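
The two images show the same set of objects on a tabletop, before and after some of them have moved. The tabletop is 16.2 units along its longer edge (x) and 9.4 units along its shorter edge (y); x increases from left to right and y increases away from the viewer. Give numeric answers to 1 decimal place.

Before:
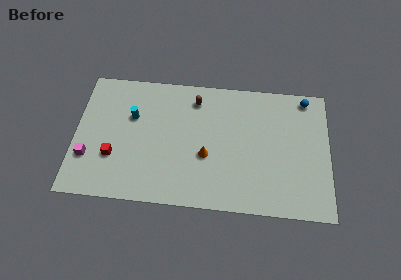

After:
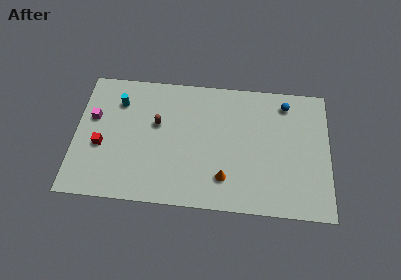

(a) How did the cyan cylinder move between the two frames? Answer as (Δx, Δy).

(-0.9, 1.0)

The cyan cylinder was at about (3.6, 6.1) and moved to about (2.7, 7.1).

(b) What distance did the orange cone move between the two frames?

1.9

The orange cone moved from about (8.4, 3.7) to (9.6, 2.2), a distance of √(1.2² + 1.5²) ≈ 1.9.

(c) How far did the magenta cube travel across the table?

2.9

The magenta cube moved from about (0.9, 2.9) to (1.1, 5.8), a distance of √(0.2² + 2.9²) ≈ 2.9.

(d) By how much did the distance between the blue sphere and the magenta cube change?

-2.4

They were about 14.9 units apart before and 12.5 after — 2.4 units closer together.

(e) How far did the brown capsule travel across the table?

3.1

The brown capsule moved from about (7.6, 7.7) to (5.2, 5.7), a distance of √(2.4² + 2.0²) ≈ 3.1.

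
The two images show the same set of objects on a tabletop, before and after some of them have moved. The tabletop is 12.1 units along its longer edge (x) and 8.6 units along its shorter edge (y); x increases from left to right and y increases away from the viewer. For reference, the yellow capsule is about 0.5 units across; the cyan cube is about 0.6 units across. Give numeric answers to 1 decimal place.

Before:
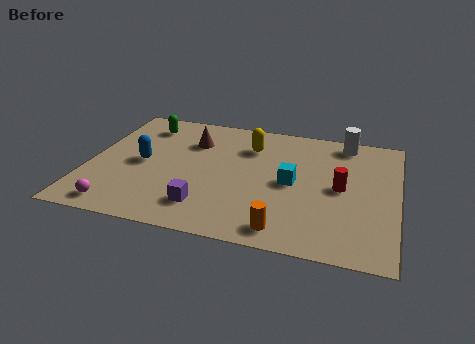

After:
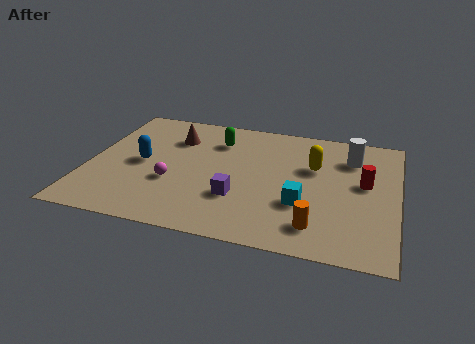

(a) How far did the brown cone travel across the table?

0.7

The brown cone moved from about (3.9, 6.2) to (3.2, 6.3), a distance of √(0.7² + 0.1²) ≈ 0.7.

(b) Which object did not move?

the blue capsule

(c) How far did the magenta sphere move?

2.8

From (1.5, 1.0) to (3.4, 3.1), the magenta sphere covered √(1.9² + 2.1²) ≈ 2.8 units.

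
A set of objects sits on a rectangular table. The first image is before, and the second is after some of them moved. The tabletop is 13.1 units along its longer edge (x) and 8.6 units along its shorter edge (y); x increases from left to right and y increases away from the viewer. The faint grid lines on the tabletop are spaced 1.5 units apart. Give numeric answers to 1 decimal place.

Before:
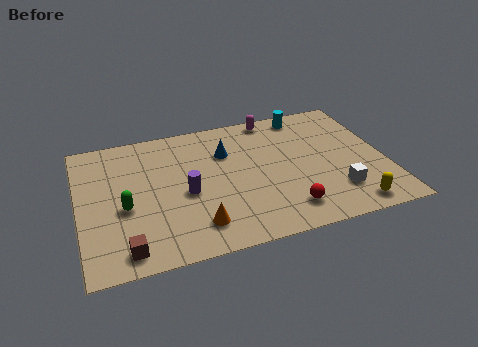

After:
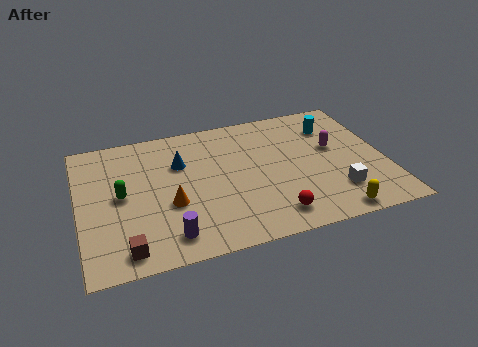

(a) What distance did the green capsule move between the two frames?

0.8

The green capsule was near (1.9, 3.6) before and (1.8, 4.4) after, so it travelled √(0.1² + 0.8²) ≈ 0.8 units.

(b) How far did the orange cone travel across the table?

1.9

The orange cone was near (4.8, 1.7) before and (3.8, 3.3) after, so it travelled √(1.0² + 1.6²) ≈ 1.9 units.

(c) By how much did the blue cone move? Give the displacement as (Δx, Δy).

(-2.0, -0.2)

The blue cone started near (6.4, 6.0) and ended near (4.4, 5.8).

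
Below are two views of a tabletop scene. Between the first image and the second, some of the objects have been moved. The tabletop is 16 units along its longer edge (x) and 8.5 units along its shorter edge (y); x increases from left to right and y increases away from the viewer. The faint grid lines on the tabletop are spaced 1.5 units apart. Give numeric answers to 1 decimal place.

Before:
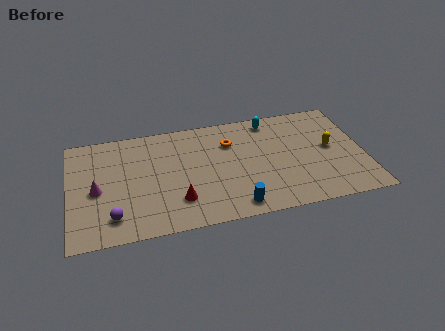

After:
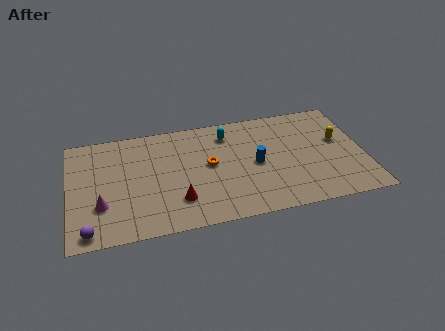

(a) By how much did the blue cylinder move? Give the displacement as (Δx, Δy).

(1.3, 3.0)

The blue cylinder was at about (8.8, 1.1) and moved to about (10.1, 4.1).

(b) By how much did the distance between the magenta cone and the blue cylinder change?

+0.7

Before: roughly 7.8 units apart; after: 8.5. That's 0.7 units further apart.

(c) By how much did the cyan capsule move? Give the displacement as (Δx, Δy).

(-2.4, -0.6)

The cyan capsule was at about (11.1, 7.4) and moved to about (8.7, 6.8).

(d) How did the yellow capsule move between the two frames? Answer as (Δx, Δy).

(0.5, 0.5)

The yellow capsule started near (14.2, 4.5) and ended near (14.7, 5.0).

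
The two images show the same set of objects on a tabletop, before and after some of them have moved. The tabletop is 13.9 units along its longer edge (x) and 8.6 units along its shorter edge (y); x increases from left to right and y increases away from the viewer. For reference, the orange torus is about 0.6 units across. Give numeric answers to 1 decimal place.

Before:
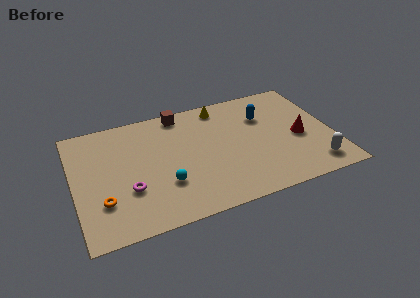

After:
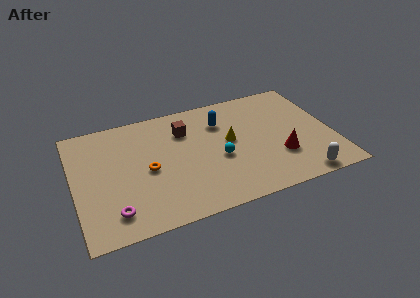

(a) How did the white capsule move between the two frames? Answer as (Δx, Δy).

(-0.8, -0.6)

The white capsule started near (12.6, 1.4) and ended near (11.8, 0.8).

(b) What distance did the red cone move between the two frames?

1.6

The red cone was near (12.1, 3.8) before and (10.9, 2.7) after, so it travelled √(1.2² + 1.1²) ≈ 1.6 units.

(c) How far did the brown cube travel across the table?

1.4

The brown cube moved from about (6.0, 7.7) to (6.1, 6.3), a distance of √(0.1² + 1.4²) ≈ 1.4.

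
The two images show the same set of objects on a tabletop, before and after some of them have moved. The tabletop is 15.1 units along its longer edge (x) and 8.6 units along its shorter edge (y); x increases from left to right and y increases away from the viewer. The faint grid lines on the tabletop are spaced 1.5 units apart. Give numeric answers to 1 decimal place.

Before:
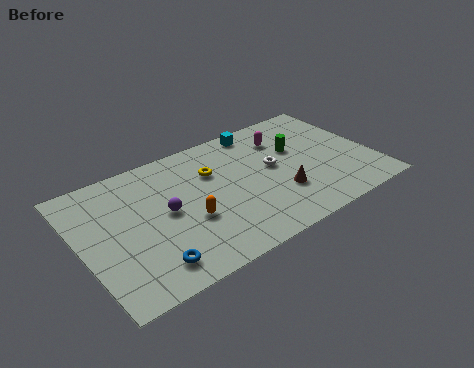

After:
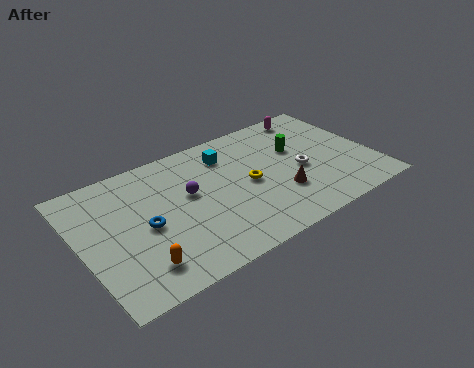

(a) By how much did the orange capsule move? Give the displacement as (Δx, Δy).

(-2.8, -1.6)

From the two frames, the orange capsule sits at roughly (5.3, 3.3) before and (2.5, 1.7) after.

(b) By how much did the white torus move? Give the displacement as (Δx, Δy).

(1.3, -0.9)

From the two frames, the white torus sits at roughly (10.0, 4.7) before and (11.3, 3.8) after.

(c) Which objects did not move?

the brown cone and the green cylinder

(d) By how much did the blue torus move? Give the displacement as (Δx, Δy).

(0.2, 2.5)

The blue torus started near (3.0, 1.5) and ended near (3.2, 4.0).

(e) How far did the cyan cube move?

2.1

The cyan cube moved from about (9.8, 7.7) to (7.9, 6.7), a distance of √(1.9² + 1.0²) ≈ 2.1.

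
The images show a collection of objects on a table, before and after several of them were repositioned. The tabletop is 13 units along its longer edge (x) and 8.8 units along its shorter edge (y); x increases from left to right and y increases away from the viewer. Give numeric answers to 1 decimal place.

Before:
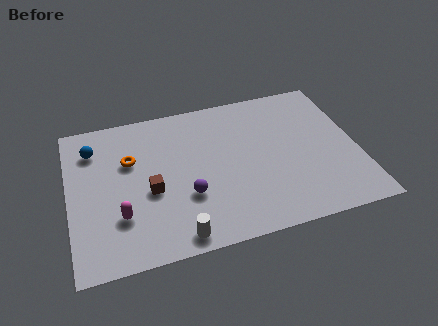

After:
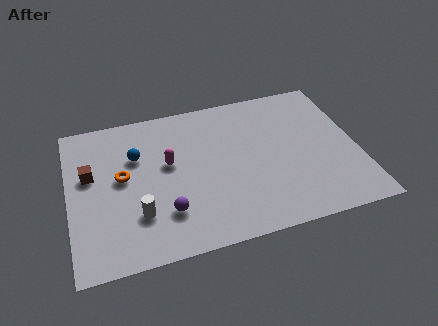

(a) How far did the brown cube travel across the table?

3.1

The brown cube was near (3.6, 3.7) before and (1.0, 5.3) after, so it travelled √(2.6² + 1.6²) ≈ 3.1 units.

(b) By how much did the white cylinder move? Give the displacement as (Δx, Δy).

(-1.6, 1.6)

The white cylinder was at about (4.6, 0.9) and moved to about (3.0, 2.5).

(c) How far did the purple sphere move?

1.2

The purple sphere moved from about (5.2, 3.0) to (4.2, 2.3), a distance of √(1.0² + 0.7²) ≈ 1.2.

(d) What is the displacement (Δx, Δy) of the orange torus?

(-0.4, -0.9)

From the two frames, the orange torus sits at roughly (2.8, 5.7) before and (2.4, 4.8) after.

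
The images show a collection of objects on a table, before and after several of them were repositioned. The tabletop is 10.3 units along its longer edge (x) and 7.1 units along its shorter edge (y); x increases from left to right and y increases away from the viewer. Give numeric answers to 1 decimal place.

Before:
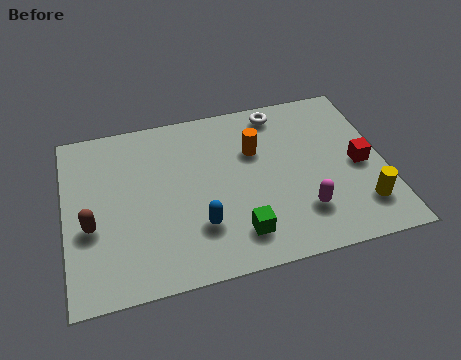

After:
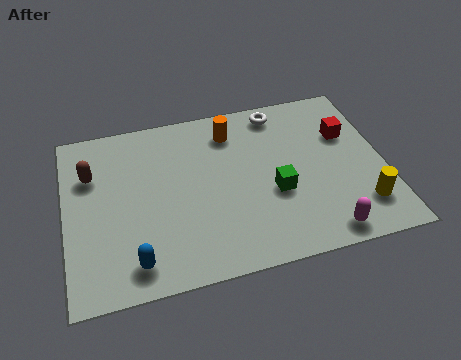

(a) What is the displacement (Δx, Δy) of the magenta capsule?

(0.6, -1.0)

From the two frames, the magenta capsule sits at roughly (7.5, 1.8) before and (8.1, 0.8) after.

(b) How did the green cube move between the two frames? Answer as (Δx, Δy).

(1.3, 1.4)

The green cube was at about (5.4, 1.4) and moved to about (6.7, 2.8).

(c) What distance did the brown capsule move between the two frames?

2.1

From (0.8, 2.8) to (0.9, 4.9), the brown capsule covered √(0.1² + 2.1²) ≈ 2.1 units.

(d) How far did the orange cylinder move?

1.2

From (6.2, 4.7) to (5.5, 5.7), the orange cylinder covered √(0.7² + 1.0²) ≈ 1.2 units.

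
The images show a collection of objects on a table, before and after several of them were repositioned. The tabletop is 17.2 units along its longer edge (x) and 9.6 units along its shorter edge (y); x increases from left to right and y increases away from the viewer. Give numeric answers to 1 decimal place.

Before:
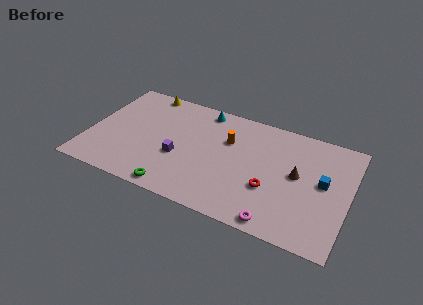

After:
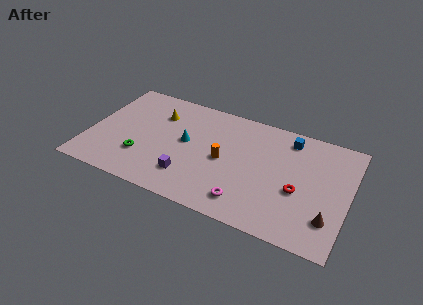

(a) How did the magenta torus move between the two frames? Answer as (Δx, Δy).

(-2.1, 0.8)

From the two frames, the magenta torus sits at roughly (12.9, 0.9) before and (10.8, 1.7) after.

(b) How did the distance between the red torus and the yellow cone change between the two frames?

-0.3

They were about 10.5 units apart before and 10.2 after — 0.3 units closer together.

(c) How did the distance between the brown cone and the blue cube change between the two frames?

+4.8

Before: roughly 1.7 units apart; after: 6.5. That's 4.8 units further apart.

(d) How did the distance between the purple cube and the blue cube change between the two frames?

-1.1

Before: roughly 9.5 units apart; after: 8.4. That's 1.1 units closer together.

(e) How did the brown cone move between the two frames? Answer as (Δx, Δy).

(2.3, -2.8)

From the two frames, the brown cone sits at roughly (13.8, 5.2) before and (16.1, 2.4) after.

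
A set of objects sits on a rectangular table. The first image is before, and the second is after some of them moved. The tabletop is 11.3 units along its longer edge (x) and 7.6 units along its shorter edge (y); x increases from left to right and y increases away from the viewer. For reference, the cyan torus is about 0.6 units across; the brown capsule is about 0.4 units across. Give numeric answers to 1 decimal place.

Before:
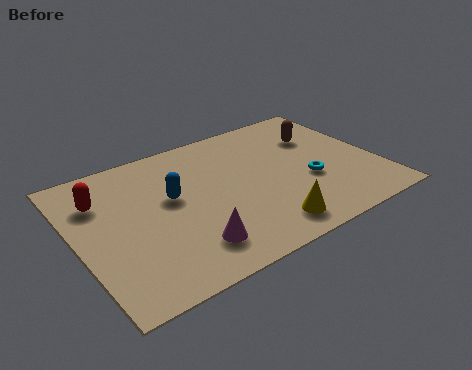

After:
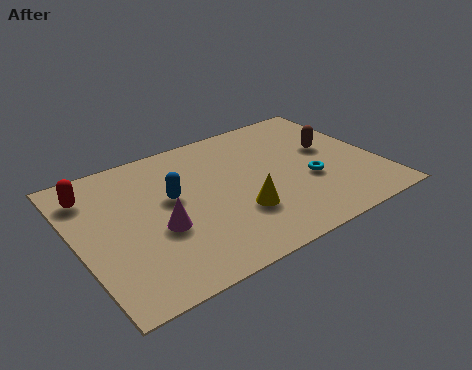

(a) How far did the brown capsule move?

0.9

The brown capsule moved from about (9.5, 5.3) to (9.7, 4.4), a distance of √(0.2² + 0.9²) ≈ 0.9.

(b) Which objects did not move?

the blue capsule and the cyan torus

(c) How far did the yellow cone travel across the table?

1.4

The yellow cone was near (6.6, 1.2) before and (5.8, 2.4) after, so it travelled √(0.8² + 1.2²) ≈ 1.4 units.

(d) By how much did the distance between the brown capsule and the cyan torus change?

-0.7

Before: roughly 2.6 units apart; after: 1.9. That's 0.7 units closer together.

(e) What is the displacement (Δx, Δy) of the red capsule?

(-0.3, 0.5)

The red capsule was at about (1.1, 5.5) and moved to about (0.8, 6.0).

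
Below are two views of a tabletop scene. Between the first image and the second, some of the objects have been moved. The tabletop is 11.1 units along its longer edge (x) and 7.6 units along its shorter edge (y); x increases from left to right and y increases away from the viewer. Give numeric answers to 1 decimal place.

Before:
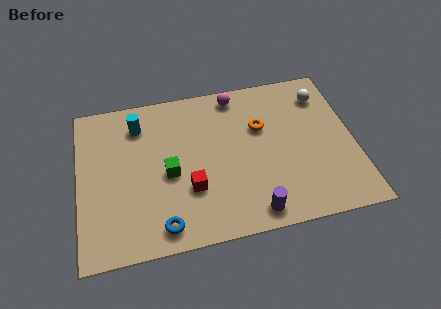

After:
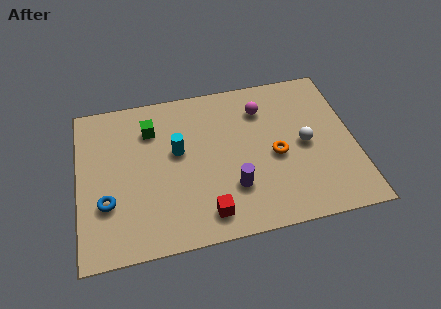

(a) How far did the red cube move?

1.4

The red cube was near (4.4, 2.5) before and (5.0, 1.2) after, so it travelled √(0.6² + 1.3²) ≈ 1.4 units.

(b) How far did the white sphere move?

2.5

The white sphere moved from about (10.0, 6.0) to (9.1, 3.7), a distance of √(0.9² + 2.3²) ≈ 2.5.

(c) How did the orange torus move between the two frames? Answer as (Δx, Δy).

(0.5, -1.5)

From the two frames, the orange torus sits at roughly (7.4, 4.9) before and (7.9, 3.4) after.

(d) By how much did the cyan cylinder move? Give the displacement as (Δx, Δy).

(1.5, -1.6)

The cyan cylinder started near (2.5, 6.0) and ended near (4.0, 4.4).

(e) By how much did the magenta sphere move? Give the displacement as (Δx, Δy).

(1.0, -0.9)

The magenta sphere was at about (6.5, 6.7) and moved to about (7.5, 5.8).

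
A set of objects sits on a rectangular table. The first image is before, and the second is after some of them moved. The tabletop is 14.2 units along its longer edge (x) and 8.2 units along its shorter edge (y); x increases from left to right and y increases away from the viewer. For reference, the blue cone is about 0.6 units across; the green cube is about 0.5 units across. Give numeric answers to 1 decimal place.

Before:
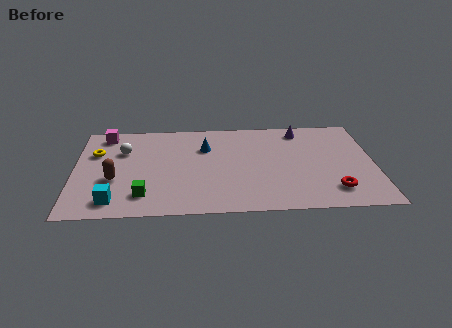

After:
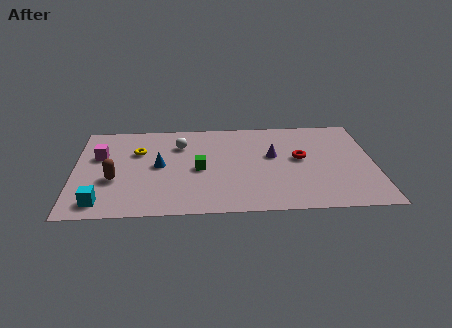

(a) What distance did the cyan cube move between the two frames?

0.6

From (1.9, 1.3) to (1.3, 1.2), the cyan cube covered √(0.6² + 0.1²) ≈ 0.6 units.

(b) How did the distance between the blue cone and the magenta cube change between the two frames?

-2.0

The distance was about 5.0 in the first image and 3.0 in the second, so they moved 2.0 units closer together.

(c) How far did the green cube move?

3.3

The green cube was near (3.3, 1.7) before and (5.9, 3.8) after, so it travelled √(2.6² + 2.1²) ≈ 3.3 units.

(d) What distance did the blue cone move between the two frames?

2.7

The blue cone moved from about (6.2, 5.7) to (4.0, 4.2), a distance of √(2.2² + 1.5²) ≈ 2.7.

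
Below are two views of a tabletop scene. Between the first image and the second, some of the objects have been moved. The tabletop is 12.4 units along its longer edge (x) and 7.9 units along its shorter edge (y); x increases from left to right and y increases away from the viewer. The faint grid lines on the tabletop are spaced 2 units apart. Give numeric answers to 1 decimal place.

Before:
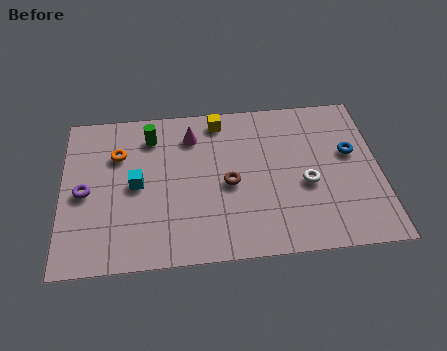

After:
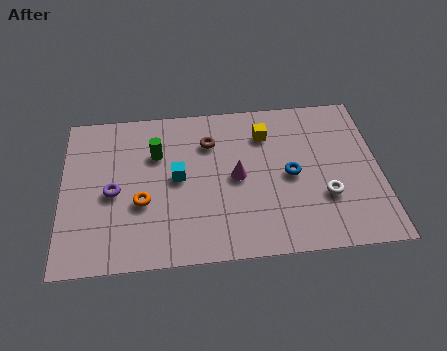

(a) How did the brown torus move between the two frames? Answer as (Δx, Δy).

(-0.7, 2.2)

The brown torus was at about (6.5, 3.6) and moved to about (5.8, 5.8).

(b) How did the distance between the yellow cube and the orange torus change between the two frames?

+1.5

They were about 4.2 units apart before and 5.7 after — 1.5 units further apart.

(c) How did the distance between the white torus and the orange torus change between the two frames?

-0.5

Before: roughly 7.6 units apart; after: 7.1. That's 0.5 units closer together.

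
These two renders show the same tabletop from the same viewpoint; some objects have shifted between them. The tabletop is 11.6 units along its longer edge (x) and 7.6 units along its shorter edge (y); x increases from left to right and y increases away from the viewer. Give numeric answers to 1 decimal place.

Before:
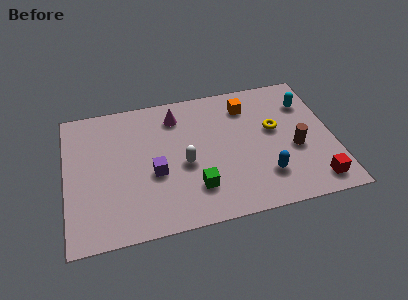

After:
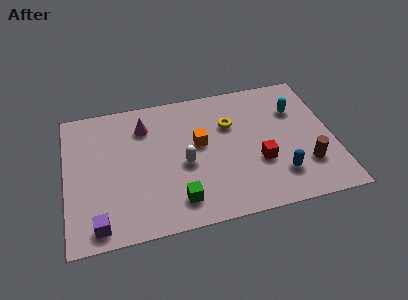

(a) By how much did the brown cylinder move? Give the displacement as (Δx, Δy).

(0.4, -1.0)

The brown cylinder started near (9.9, 3.1) and ended near (10.3, 2.1).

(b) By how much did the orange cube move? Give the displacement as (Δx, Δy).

(-2.2, -1.7)

The orange cube was at about (8.0, 6.0) and moved to about (5.8, 4.3).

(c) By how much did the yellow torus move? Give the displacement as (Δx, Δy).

(-1.9, 0.7)

The yellow torus started near (9.1, 4.4) and ended near (7.2, 5.1).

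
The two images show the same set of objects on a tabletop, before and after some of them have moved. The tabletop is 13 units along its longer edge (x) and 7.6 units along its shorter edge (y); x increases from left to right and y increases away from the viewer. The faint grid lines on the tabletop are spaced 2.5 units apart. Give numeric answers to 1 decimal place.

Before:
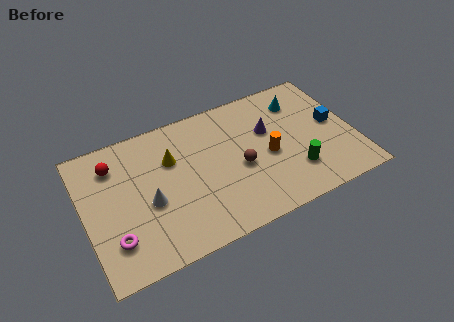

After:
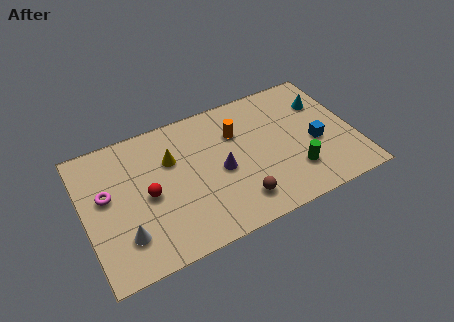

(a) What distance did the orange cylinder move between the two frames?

2.3

The orange cylinder moved from about (8.8, 3.4) to (7.5, 5.3), a distance of √(1.3² + 1.9²) ≈ 2.3.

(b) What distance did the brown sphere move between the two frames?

1.8

The brown sphere moved from about (7.4, 3.3) to (7.1, 1.5), a distance of √(0.3² + 1.8²) ≈ 1.8.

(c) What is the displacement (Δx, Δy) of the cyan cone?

(1.1, -0.5)

From the two frames, the cyan cone sits at roughly (10.7, 5.9) before and (11.8, 5.4) after.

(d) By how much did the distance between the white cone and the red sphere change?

-0.9

They were about 3.0 units apart before and 2.1 after — 0.9 units closer together.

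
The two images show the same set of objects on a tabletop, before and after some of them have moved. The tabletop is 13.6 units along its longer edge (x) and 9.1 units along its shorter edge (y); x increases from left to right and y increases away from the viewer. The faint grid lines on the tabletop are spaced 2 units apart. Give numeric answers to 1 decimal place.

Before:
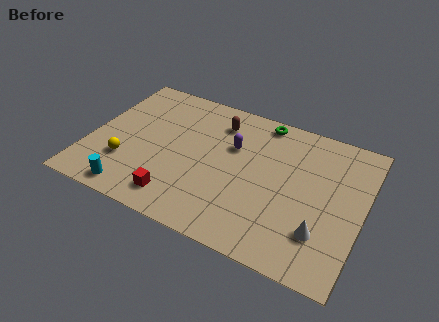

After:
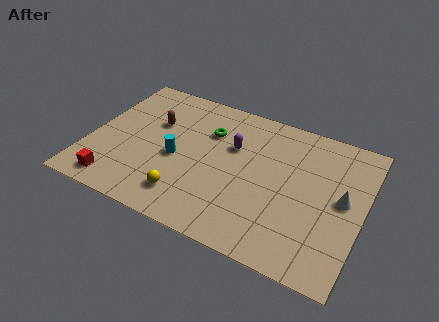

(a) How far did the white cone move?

2.5

From (11.8, 2.4) to (12.6, 4.8), the white cone covered √(0.8² + 2.4²) ≈ 2.5 units.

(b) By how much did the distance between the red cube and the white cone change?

+4.4

Before: roughly 7.1 units apart; after: 11.5. That's 4.4 units further apart.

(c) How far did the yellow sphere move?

3.3

The yellow sphere moved from about (2.0, 2.7) to (5.2, 1.8), a distance of √(3.2² + 0.9²) ≈ 3.3.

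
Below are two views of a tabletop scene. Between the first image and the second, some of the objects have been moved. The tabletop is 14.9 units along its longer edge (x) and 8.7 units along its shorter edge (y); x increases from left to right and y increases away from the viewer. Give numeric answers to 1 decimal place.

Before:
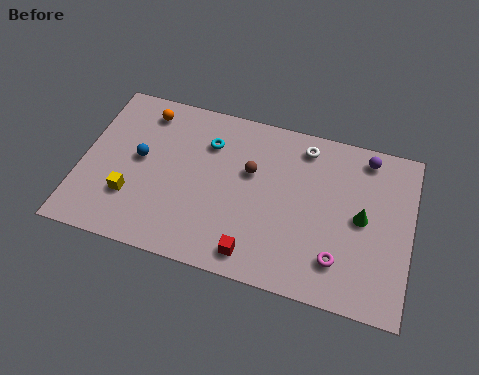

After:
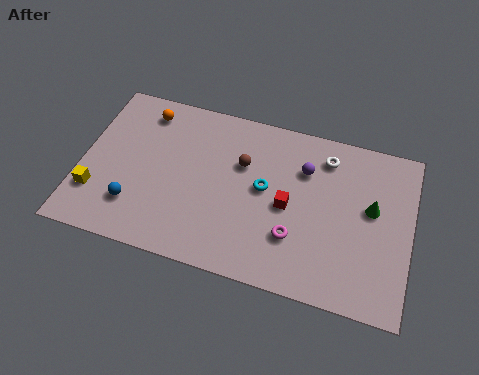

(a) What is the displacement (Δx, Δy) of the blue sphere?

(0.0, -2.5)

The blue sphere started near (2.6, 4.7) and ended near (2.6, 2.2).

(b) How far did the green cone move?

0.7

From (12.7, 4.4) to (13.1, 5.0), the green cone covered √(0.4² + 0.6²) ≈ 0.7 units.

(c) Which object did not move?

the orange sphere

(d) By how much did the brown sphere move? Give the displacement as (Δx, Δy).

(-0.4, 0.3)

The brown sphere was at about (7.6, 5.4) and moved to about (7.2, 5.7).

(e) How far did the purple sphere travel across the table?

3.0

From (12.7, 7.6) to (10.0, 6.2), the purple sphere covered √(2.7² + 1.4²) ≈ 3.0 units.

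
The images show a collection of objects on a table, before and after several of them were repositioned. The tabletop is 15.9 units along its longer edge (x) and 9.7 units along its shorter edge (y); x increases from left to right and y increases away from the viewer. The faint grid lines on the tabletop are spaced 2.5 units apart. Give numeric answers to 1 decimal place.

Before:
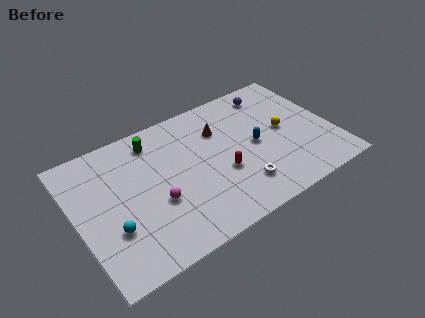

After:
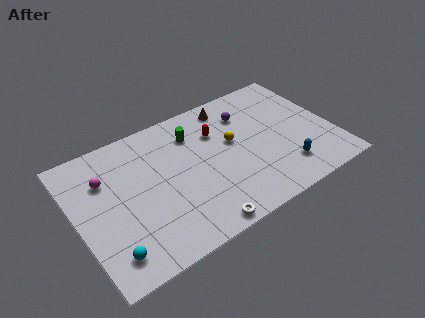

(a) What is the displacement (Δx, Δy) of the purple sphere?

(-1.8, -0.9)

The purple sphere was at about (12.8, 8.2) and moved to about (11.0, 7.3).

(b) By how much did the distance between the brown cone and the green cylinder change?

-1.5

The distance was about 4.2 in the first image and 2.7 in the second, so they moved 1.5 units closer together.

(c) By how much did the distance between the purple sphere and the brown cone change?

-2.4

The distance was about 3.8 in the first image and 1.4 in the second, so they moved 2.4 units closer together.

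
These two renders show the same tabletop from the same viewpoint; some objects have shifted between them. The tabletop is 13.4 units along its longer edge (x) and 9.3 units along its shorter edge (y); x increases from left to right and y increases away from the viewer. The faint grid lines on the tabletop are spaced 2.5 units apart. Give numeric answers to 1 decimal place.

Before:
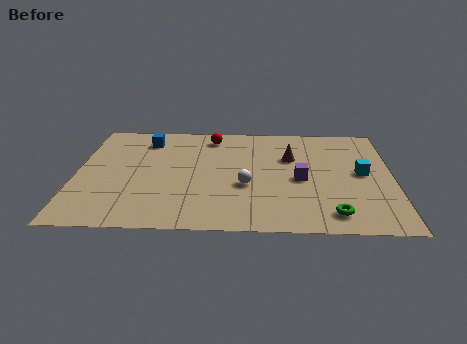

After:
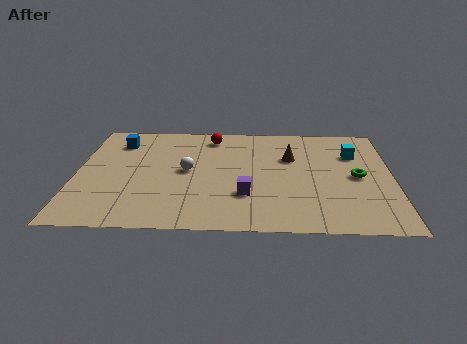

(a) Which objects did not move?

the red sphere and the brown cone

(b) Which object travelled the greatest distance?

the green torus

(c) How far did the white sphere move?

2.8

From (7.2, 3.6) to (4.7, 4.8), the white sphere covered √(2.5² + 1.2²) ≈ 2.8 units.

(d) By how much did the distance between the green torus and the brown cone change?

-1.8

Before: roughly 5.0 units apart; after: 3.2. That's 1.8 units closer together.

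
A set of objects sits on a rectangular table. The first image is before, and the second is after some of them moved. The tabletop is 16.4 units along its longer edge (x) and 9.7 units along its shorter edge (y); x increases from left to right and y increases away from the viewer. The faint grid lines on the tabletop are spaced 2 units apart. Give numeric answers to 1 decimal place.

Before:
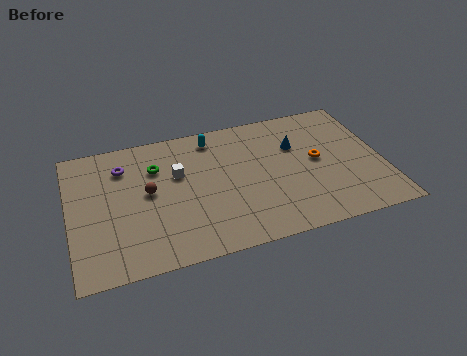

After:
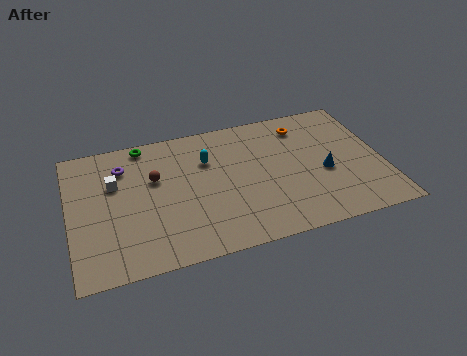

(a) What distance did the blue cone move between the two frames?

2.7

From (12.0, 6.5) to (13.3, 4.1), the blue cone covered √(1.3² + 2.4²) ≈ 2.7 units.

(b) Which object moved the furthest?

the white cube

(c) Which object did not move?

the purple torus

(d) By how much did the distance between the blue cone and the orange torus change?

+2.2

They were about 1.7 units apart before and 3.9 after — 2.2 units further apart.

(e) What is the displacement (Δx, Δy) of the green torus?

(-0.5, 1.9)

The green torus was at about (4.6, 6.9) and moved to about (4.1, 8.8).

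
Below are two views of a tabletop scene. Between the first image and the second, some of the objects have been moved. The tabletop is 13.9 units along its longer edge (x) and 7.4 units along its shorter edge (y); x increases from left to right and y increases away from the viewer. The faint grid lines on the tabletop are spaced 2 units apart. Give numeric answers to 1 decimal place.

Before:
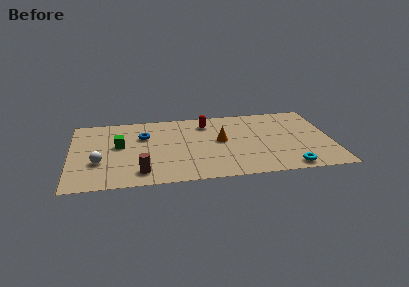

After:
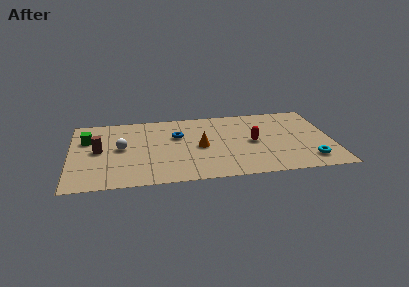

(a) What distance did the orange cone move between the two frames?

1.2

The orange cone moved from about (8.0, 4.0) to (6.9, 3.5), a distance of √(1.1² + 0.5²) ≈ 1.2.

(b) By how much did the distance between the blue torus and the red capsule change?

+0.7

The distance was about 3.5 in the first image and 4.2 in the second, so they moved 0.7 units further apart.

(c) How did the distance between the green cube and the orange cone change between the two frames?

+0.8

The distance was about 5.4 in the first image and 6.2 in the second, so they moved 0.8 units further apart.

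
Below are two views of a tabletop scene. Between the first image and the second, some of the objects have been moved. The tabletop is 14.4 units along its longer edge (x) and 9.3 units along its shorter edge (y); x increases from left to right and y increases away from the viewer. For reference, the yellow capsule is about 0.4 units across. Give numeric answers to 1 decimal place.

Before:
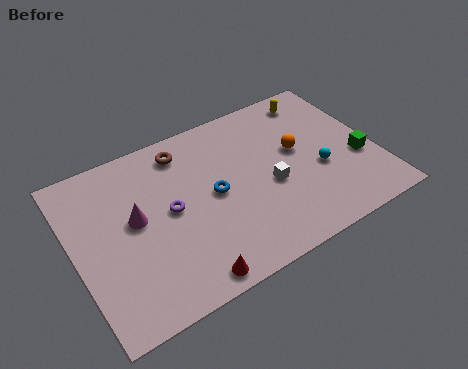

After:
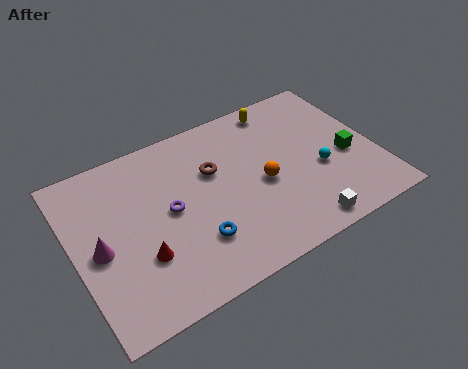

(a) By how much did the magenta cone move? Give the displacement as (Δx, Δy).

(-1.8, -0.8)

The magenta cone started near (2.9, 5.1) and ended near (1.1, 4.3).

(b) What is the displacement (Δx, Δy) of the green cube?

(-0.5, 0.4)

The green cube started near (13.5, 3.5) and ended near (13.0, 3.9).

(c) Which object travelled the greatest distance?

the white cube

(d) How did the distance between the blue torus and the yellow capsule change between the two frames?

+1.0

Before: roughly 6.5 units apart; after: 7.5. That's 1.0 units further apart.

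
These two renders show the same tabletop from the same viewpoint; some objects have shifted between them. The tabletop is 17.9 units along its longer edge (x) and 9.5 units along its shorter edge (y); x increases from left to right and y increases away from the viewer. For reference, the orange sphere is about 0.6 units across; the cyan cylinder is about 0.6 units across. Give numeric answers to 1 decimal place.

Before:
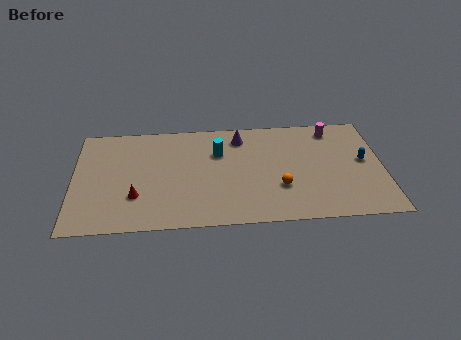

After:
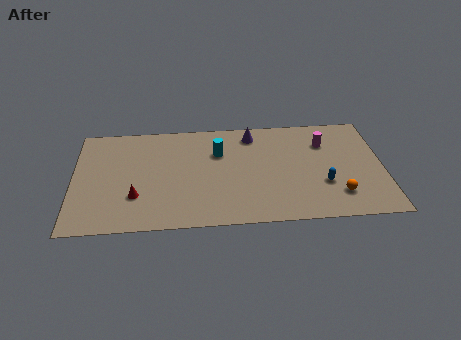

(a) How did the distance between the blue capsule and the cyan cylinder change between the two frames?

-1.7

They were about 8.5 units apart before and 6.8 after — 1.7 units closer together.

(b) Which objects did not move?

the red cone and the cyan cylinder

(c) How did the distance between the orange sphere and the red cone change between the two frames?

+3.3

They were about 8.3 units apart before and 11.6 after — 3.3 units further apart.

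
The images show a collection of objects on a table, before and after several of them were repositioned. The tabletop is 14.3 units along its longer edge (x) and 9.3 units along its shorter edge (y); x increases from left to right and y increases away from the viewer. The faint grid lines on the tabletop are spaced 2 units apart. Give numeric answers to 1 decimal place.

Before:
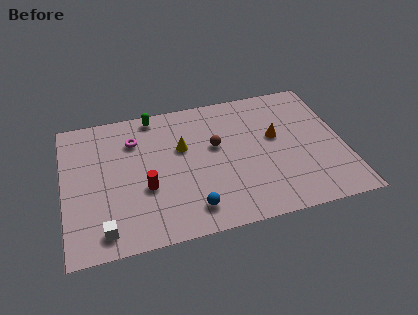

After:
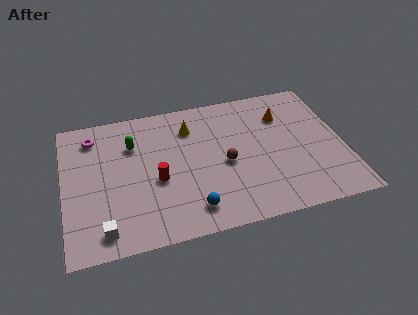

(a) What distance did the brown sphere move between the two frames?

1.4

From (7.8, 5.5) to (8.2, 4.2), the brown sphere covered √(0.4² + 1.3²) ≈ 1.4 units.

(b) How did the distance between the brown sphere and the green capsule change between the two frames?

+1.0

The distance was about 4.2 in the first image and 5.2 in the second, so they moved 1.0 units further apart.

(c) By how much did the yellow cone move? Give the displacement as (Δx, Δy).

(0.5, 1.3)

From the two frames, the yellow cone sits at roughly (6.1, 5.8) before and (6.6, 7.1) after.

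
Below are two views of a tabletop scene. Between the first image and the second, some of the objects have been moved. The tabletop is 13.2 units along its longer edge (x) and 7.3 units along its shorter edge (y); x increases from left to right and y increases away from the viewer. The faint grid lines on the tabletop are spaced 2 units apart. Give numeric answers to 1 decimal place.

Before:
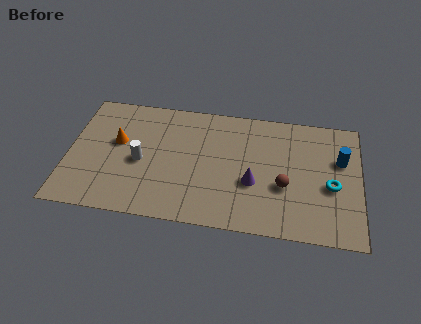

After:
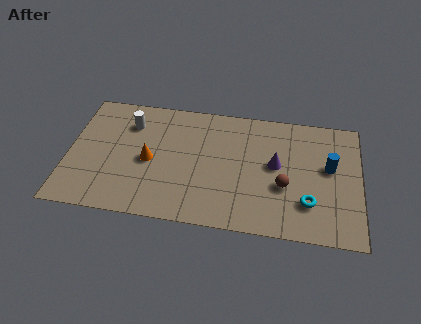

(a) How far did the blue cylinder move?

0.7

The blue cylinder moved from about (12.3, 4.7) to (11.8, 4.2), a distance of √(0.5² + 0.5²) ≈ 0.7.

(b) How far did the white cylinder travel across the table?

2.3

From (3.3, 3.3) to (2.7, 5.5), the white cylinder covered √(0.6² + 2.2²) ≈ 2.3 units.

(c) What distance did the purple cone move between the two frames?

1.6

The purple cone was near (8.4, 2.8) before and (9.4, 4.0) after, so it travelled √(1.0² + 1.2²) ≈ 1.6 units.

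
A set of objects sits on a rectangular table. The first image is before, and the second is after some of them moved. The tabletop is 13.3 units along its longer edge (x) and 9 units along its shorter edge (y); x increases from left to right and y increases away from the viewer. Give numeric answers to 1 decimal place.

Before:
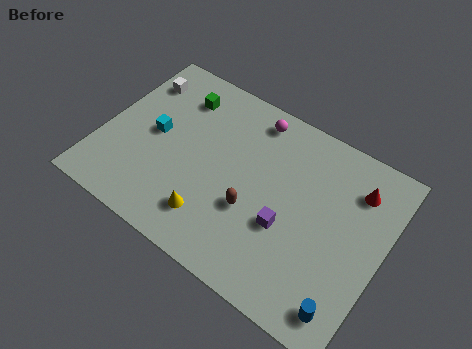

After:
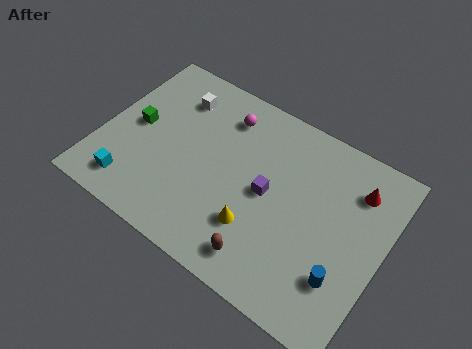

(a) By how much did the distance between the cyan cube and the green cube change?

+0.5

Before: roughly 2.6 units apart; after: 3.1. That's 0.5 units further apart.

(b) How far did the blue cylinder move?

1.3

From (12.2, 1.3) to (11.8, 2.5), the blue cylinder covered √(0.4² + 1.2²) ≈ 1.3 units.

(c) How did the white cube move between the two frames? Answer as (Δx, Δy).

(1.9, 0.0)

The white cube started near (1.1, 7.0) and ended near (3.0, 7.0).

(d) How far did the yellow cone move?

2.1

From (5.7, 1.9) to (7.7, 2.6), the yellow cone covered √(2.0² + 0.7²) ≈ 2.1 units.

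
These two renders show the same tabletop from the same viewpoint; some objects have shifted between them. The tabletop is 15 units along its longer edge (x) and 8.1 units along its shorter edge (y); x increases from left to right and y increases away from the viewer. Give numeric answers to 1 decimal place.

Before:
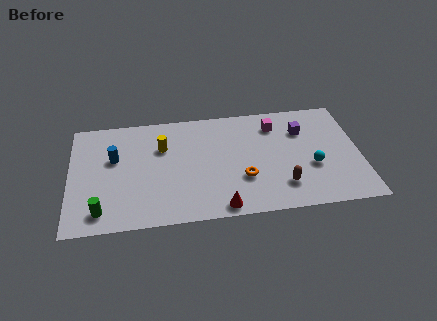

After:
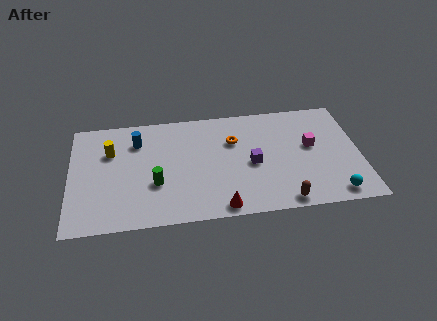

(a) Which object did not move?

the red cone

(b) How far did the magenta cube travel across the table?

2.5

From (10.7, 6.4) to (12.5, 4.6), the magenta cube covered √(1.8² + 1.8²) ≈ 2.5 units.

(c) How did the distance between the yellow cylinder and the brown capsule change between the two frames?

+2.9

Before: roughly 7.1 units apart; after: 10.0. That's 2.9 units further apart.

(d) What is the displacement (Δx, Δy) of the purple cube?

(-2.7, -2.1)

From the two frames, the purple cube sits at roughly (12.1, 5.8) before and (9.4, 3.7) after.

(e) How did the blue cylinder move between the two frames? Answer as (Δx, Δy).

(1.2, 1.1)

From the two frames, the blue cylinder sits at roughly (2.3, 5.0) before and (3.5, 6.1) after.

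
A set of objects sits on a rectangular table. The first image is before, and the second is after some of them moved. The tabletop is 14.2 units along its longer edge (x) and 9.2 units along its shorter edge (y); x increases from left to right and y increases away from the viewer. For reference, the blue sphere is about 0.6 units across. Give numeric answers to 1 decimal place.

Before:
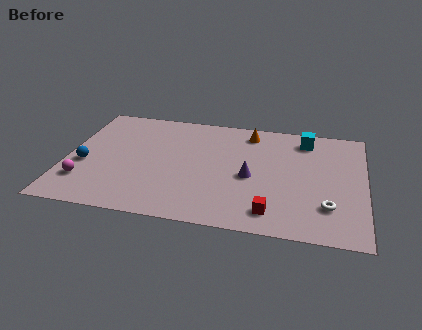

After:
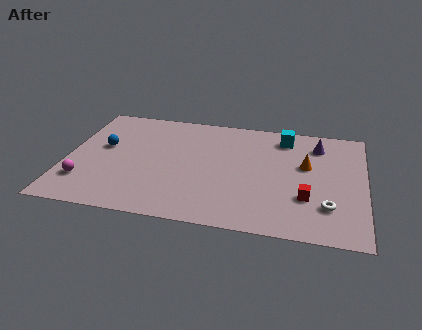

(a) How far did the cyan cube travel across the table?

1.0

The cyan cube was near (11.3, 7.7) before and (10.3, 7.7) after, so it travelled √(1.0² + 0.0²) ≈ 1.0 units.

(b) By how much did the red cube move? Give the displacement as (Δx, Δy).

(1.6, 1.4)

The red cube started near (9.9, 1.5) and ended near (11.5, 2.9).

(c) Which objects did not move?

the white torus and the magenta sphere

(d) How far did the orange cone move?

3.6

The orange cone moved from about (8.6, 7.8) to (11.4, 5.5), a distance of √(2.8² + 2.3²) ≈ 3.6.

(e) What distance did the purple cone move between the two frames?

4.5

The purple cone moved from about (8.8, 4.1) to (11.9, 7.3), a distance of √(3.1² + 3.2²) ≈ 4.5.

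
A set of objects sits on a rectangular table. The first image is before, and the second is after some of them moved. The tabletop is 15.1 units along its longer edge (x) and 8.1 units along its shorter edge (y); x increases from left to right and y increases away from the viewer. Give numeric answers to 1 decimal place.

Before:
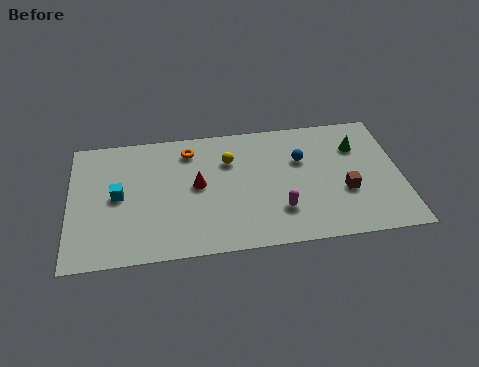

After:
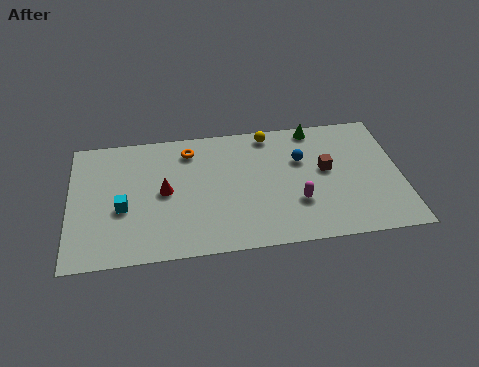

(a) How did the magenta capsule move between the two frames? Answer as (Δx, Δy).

(0.8, 0.4)

From the two frames, the magenta capsule sits at roughly (9.5, 2.2) before and (10.3, 2.6) after.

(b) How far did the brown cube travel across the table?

1.7

The brown cube moved from about (12.5, 3.0) to (11.7, 4.5), a distance of √(0.8² + 1.5²) ≈ 1.7.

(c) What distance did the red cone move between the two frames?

1.5

The red cone moved from about (5.8, 4.3) to (4.3, 4.1), a distance of √(1.5² + 0.2²) ≈ 1.5.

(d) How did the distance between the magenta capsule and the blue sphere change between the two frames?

-0.6

Before: roughly 3.3 units apart; after: 2.7. That's 0.6 units closer together.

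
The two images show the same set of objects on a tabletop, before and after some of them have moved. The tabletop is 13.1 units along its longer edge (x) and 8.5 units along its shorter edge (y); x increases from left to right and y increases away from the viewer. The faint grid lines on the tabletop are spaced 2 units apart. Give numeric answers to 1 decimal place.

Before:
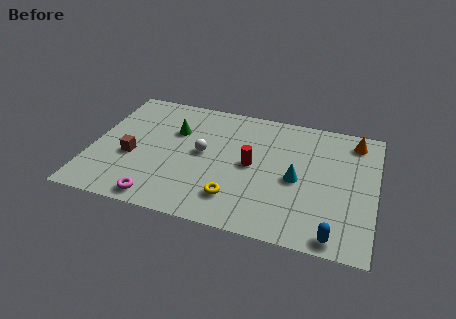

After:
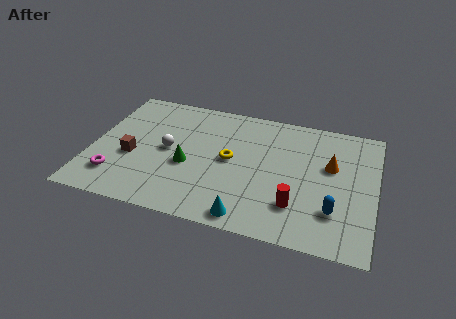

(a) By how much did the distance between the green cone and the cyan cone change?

-2.1

Before: roughly 6.1 units apart; after: 4.0. That's 2.1 units closer together.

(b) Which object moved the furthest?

the cyan cone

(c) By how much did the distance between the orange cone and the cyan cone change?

+1.4

Before: roughly 4.1 units apart; after: 5.5. That's 1.4 units further apart.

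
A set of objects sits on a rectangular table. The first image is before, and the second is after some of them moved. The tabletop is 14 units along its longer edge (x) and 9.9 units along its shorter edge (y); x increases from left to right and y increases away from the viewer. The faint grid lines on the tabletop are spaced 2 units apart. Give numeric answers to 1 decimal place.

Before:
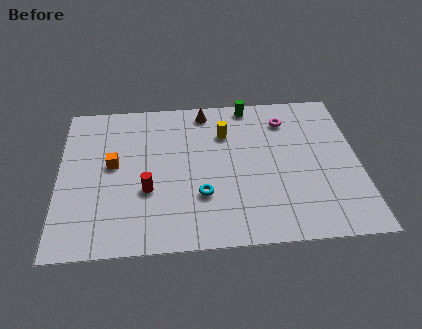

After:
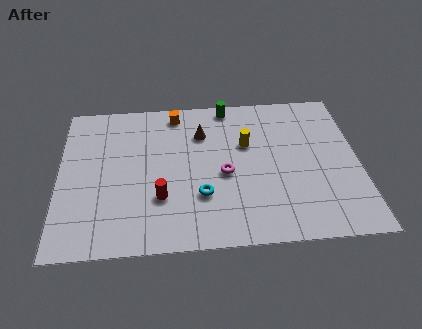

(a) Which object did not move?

the cyan torus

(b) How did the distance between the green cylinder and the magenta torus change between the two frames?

+2.5

They were about 2.1 units apart before and 4.6 after — 2.5 units further apart.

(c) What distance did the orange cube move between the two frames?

4.5

The orange cube was near (2.5, 5.4) before and (5.5, 8.7) after, so it travelled √(3.0² + 3.3²) ≈ 4.5 units.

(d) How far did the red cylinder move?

0.8

The red cylinder was near (4.1, 3.6) before and (4.7, 3.1) after, so it travelled √(0.6² + 0.5²) ≈ 0.8 units.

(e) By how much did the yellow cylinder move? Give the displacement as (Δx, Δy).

(1.0, -0.8)

The yellow cylinder started near (7.8, 7.1) and ended near (8.8, 6.3).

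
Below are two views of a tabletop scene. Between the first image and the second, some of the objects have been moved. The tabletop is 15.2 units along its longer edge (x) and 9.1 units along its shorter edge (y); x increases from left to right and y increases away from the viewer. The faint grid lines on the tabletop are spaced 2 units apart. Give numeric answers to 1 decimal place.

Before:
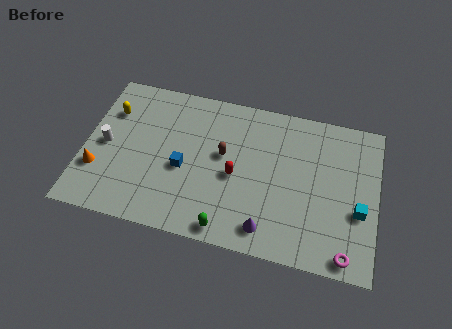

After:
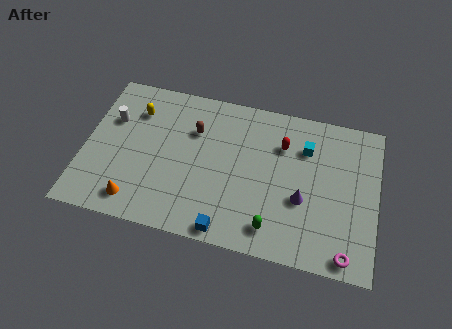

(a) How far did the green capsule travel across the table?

2.4

From (7.7, 0.9) to (10.0, 1.5), the green capsule covered √(2.3² + 0.6²) ≈ 2.4 units.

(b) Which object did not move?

the magenta torus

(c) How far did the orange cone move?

2.5

The orange cone moved from about (0.8, 2.8) to (2.9, 1.4), a distance of √(2.1² + 1.4²) ≈ 2.5.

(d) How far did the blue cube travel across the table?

4.0

The blue cube was near (5.2, 3.9) before and (7.7, 0.8) after, so it travelled √(2.5² + 3.1²) ≈ 4.0 units.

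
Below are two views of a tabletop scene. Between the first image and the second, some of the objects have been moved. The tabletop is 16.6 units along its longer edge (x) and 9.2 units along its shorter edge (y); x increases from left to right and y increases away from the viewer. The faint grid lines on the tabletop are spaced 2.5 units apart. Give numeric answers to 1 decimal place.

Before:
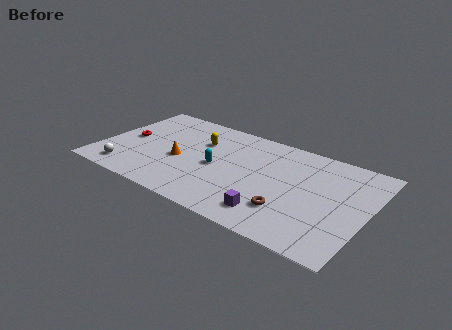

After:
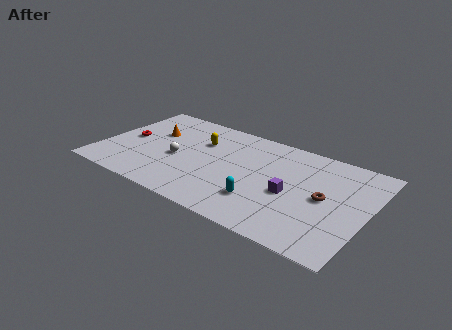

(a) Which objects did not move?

the red torus and the yellow capsule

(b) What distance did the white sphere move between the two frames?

3.8

The white sphere was near (2.0, 1.4) before and (4.8, 4.0) after, so it travelled √(2.8² + 2.6²) ≈ 3.8 units.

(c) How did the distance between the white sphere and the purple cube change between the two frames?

-2.0

They were about 9.2 units apart before and 7.2 after — 2.0 units closer together.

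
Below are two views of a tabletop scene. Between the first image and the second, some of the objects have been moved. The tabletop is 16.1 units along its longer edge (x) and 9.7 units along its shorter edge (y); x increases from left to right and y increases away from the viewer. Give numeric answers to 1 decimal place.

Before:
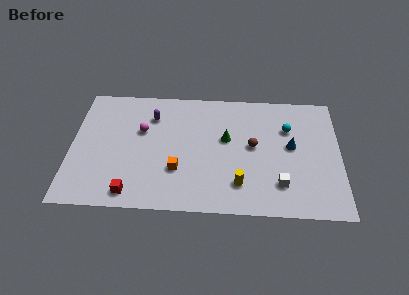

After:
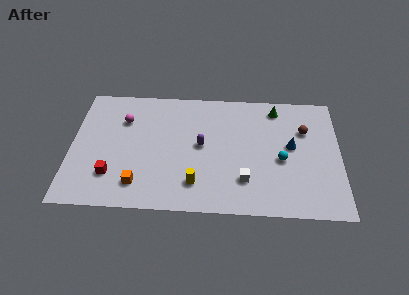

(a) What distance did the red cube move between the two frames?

1.8

The red cube moved from about (3.7, 1.2) to (2.5, 2.5), a distance of √(1.2² + 1.3²) ≈ 1.8.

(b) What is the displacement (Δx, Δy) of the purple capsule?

(3.0, -2.2)

The purple capsule started near (4.8, 7.3) and ended near (7.8, 5.1).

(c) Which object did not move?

the blue cone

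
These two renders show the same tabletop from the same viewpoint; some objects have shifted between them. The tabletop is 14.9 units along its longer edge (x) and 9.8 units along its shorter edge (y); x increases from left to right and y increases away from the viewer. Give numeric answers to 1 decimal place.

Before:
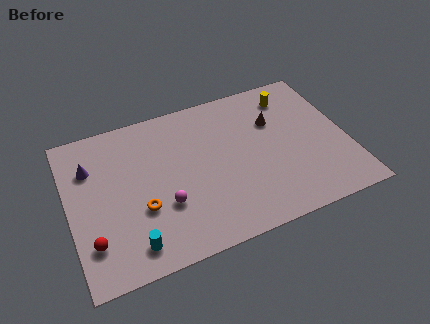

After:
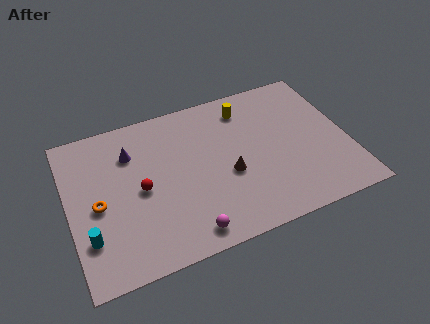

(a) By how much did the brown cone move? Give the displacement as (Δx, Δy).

(-2.8, -2.6)

From the two frames, the brown cone sits at roughly (11.2, 6.6) before and (8.4, 4.0) after.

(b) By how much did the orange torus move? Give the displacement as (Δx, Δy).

(-2.2, 1.0)

The orange torus started near (3.7, 3.5) and ended near (1.5, 4.5).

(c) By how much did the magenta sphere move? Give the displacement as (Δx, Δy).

(1.0, -2.1)

The magenta sphere started near (4.9, 3.3) and ended near (5.9, 1.2).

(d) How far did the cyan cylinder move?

2.4

From (3.0, 1.5) to (0.9, 2.7), the cyan cylinder covered √(2.1² + 1.2²) ≈ 2.4 units.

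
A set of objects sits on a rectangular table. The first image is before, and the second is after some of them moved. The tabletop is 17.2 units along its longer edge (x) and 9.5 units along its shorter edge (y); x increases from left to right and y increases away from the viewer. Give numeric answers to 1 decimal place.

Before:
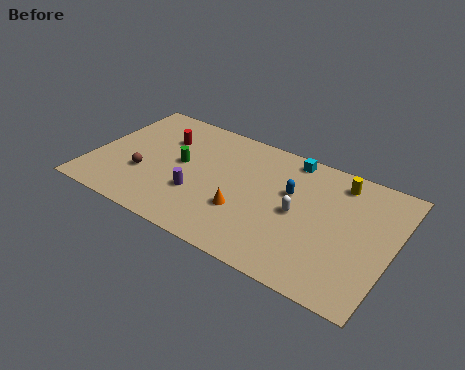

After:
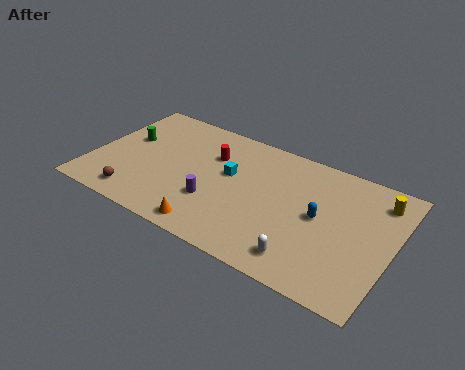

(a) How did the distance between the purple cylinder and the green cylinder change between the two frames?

+3.9

Before: roughly 2.3 units apart; after: 6.2. That's 3.9 units further apart.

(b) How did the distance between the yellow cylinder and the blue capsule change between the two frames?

+0.8

Before: roughly 3.3 units apart; after: 4.1. That's 0.8 units further apart.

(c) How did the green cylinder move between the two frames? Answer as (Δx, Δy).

(-3.3, 0.6)

From the two frames, the green cylinder sits at roughly (5.0, 5.1) before and (1.7, 5.7) after.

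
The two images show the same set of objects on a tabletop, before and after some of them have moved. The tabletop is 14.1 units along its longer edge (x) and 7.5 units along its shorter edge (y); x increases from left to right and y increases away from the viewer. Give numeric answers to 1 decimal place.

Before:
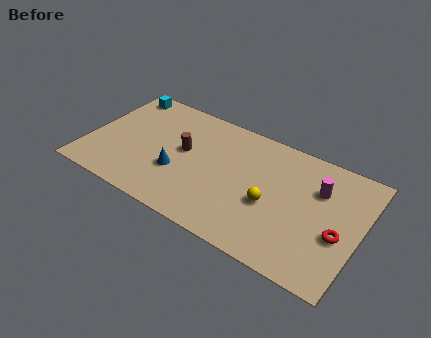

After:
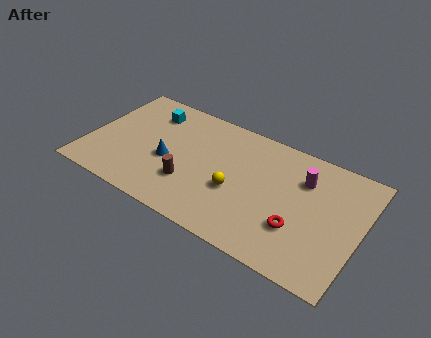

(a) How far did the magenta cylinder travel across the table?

0.8

The magenta cylinder moved from about (11.8, 5.2) to (11.0, 5.4), a distance of √(0.8² + 0.2²) ≈ 0.8.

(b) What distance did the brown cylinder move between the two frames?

2.0

The brown cylinder moved from about (4.9, 4.2) to (5.5, 2.3), a distance of √(0.6² + 1.9²) ≈ 2.0.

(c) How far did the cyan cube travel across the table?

1.8

The cyan cube moved from about (1.1, 6.6) to (2.8, 5.9), a distance of √(1.7² + 0.7²) ≈ 1.8.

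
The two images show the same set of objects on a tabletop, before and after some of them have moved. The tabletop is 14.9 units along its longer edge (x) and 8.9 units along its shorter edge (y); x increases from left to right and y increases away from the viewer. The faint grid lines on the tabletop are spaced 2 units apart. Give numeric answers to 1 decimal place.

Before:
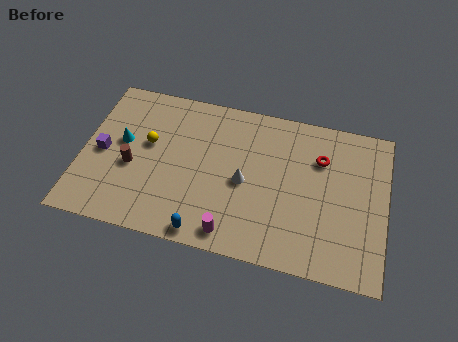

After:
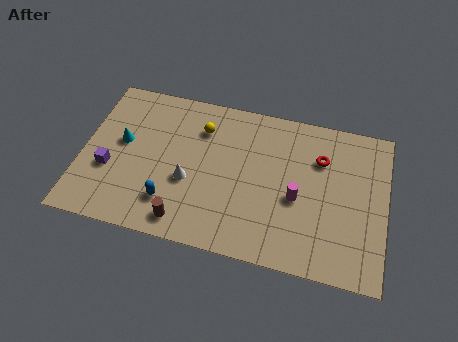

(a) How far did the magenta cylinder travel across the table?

4.0

The magenta cylinder was near (7.6, 1.1) before and (10.6, 3.8) after, so it travelled √(3.0² + 2.7²) ≈ 4.0 units.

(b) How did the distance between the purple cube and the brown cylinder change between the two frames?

+2.8

They were about 1.6 units apart before and 4.4 after — 2.8 units further apart.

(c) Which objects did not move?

the red torus and the cyan cone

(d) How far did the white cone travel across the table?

2.8

From (8.0, 4.1) to (5.3, 3.5), the white cone covered √(2.7² + 0.6²) ≈ 2.8 units.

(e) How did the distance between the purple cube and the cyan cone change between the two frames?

+0.6

Before: roughly 1.2 units apart; after: 1.8. That's 0.6 units further apart.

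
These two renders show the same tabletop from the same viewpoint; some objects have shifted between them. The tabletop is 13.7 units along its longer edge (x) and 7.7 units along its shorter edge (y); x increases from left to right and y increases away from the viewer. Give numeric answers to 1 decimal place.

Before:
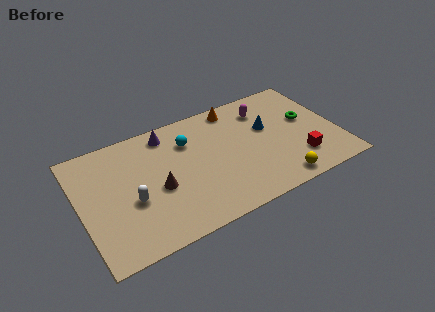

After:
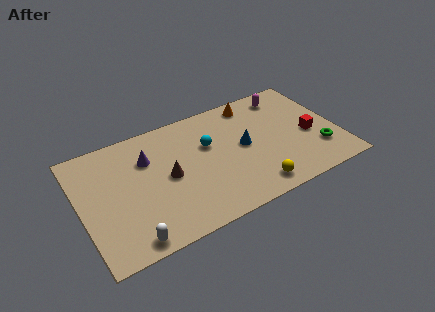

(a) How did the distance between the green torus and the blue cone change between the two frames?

+2.1

The distance was about 2.1 in the first image and 4.2 in the second, so they moved 2.1 units further apart.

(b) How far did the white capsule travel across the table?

2.3

From (2.6, 3.1) to (2.2, 0.8), the white capsule covered √(0.4² + 2.3²) ≈ 2.3 units.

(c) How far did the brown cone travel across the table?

0.8

From (4.0, 3.3) to (4.6, 3.8), the brown cone covered √(0.6² + 0.5²) ≈ 0.8 units.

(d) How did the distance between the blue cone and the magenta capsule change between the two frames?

+2.4

Before: roughly 1.3 units apart; after: 3.7. That's 2.4 units further apart.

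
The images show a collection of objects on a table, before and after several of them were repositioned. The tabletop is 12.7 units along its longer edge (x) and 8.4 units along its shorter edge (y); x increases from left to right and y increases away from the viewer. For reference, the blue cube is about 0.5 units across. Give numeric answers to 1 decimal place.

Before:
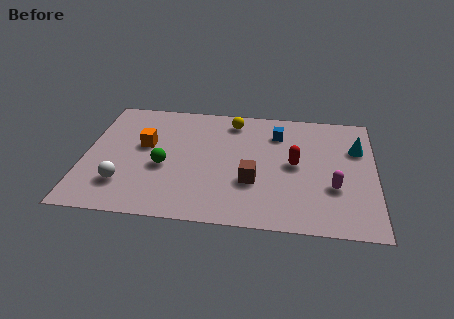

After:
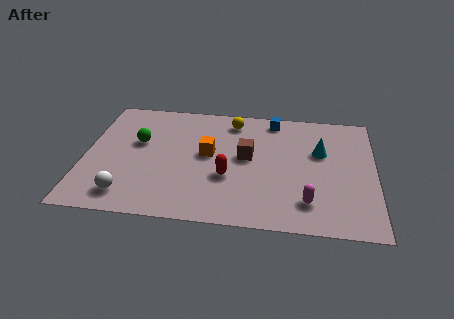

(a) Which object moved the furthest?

the red capsule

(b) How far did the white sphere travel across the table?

0.7

The white sphere was near (1.8, 2.1) before and (2.0, 1.4) after, so it travelled √(0.2² + 0.7²) ≈ 0.7 units.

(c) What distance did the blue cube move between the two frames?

1.0

The blue cube moved from about (8.4, 6.4) to (8.2, 7.4), a distance of √(0.2² + 1.0²) ≈ 1.0.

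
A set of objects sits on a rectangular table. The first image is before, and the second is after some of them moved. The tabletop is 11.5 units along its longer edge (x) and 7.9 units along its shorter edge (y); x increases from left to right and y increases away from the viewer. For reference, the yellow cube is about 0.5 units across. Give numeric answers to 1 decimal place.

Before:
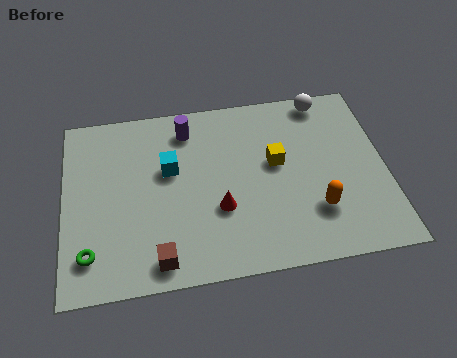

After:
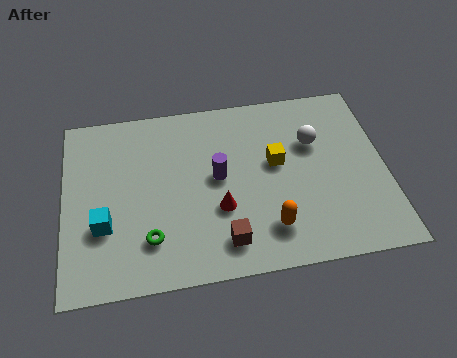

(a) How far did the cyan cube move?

3.2

From (3.8, 4.8) to (1.4, 2.7), the cyan cube covered √(2.4² + 2.1²) ≈ 3.2 units.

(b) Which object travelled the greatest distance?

the cyan cube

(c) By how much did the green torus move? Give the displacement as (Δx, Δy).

(2.1, 0.3)

From the two frames, the green torus sits at roughly (0.9, 1.6) before and (3.0, 1.9) after.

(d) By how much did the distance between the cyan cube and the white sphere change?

+1.9

They were about 6.1 units apart before and 8.0 after — 1.9 units further apart.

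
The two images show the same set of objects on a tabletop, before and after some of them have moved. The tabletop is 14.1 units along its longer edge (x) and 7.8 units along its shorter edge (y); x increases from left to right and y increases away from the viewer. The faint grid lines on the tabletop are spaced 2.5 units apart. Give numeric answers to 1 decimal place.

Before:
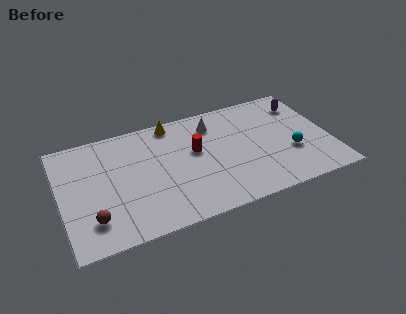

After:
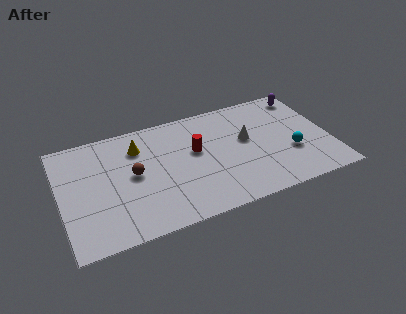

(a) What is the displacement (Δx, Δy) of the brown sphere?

(2.3, 2.3)

The brown sphere was at about (1.5, 1.8) and moved to about (3.8, 4.1).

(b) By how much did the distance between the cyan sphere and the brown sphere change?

-2.2

The distance was about 10.5 in the first image and 8.3 in the second, so they moved 2.2 units closer together.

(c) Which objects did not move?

the cyan sphere and the red cylinder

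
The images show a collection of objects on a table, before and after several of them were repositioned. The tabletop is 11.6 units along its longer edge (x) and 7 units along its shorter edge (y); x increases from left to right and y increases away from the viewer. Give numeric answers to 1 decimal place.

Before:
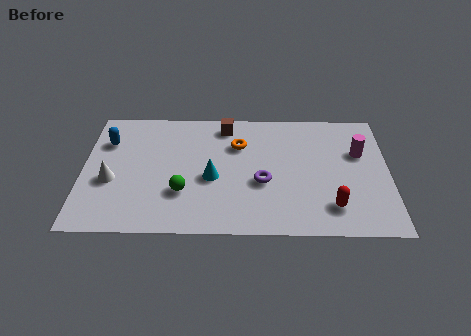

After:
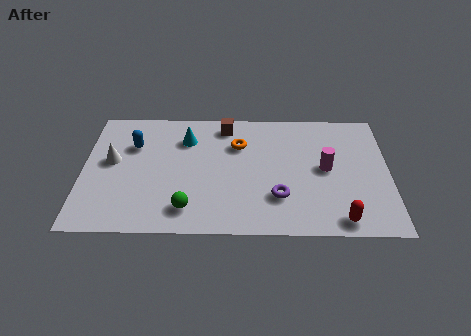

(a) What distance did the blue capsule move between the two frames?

1.0

The blue capsule was near (0.9, 5.0) before and (1.9, 4.8) after, so it travelled √(1.0² + 0.2²) ≈ 1.0 units.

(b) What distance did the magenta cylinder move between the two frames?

1.6

The magenta cylinder was near (10.5, 4.5) before and (9.2, 3.6) after, so it travelled √(1.3² + 0.9²) ≈ 1.6 units.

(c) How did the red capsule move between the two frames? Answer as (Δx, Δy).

(0.3, -0.7)

From the two frames, the red capsule sits at roughly (9.4, 1.5) before and (9.7, 0.8) after.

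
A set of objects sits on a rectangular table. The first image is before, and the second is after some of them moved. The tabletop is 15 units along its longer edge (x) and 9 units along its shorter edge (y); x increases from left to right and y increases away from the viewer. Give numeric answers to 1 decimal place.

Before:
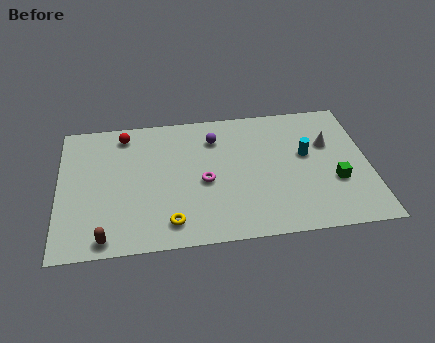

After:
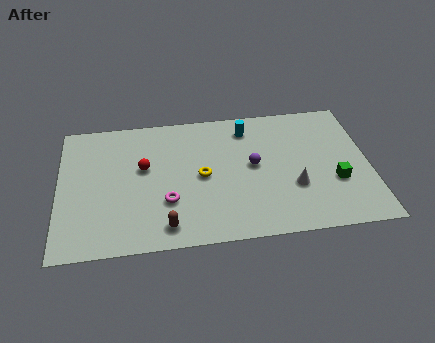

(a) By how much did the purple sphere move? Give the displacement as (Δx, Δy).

(1.8, -2.1)

The purple sphere was at about (7.6, 6.9) and moved to about (9.4, 4.8).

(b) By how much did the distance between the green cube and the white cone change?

-0.6

Before: roughly 2.6 units apart; after: 2.0. That's 0.6 units closer together.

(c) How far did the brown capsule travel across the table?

2.9

The brown capsule moved from about (2.2, 0.9) to (5.1, 1.3), a distance of √(2.9² + 0.4²) ≈ 2.9.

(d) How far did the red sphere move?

2.6

From (3.2, 7.7) to (4.1, 5.3), the red sphere covered √(0.9² + 2.4²) ≈ 2.6 units.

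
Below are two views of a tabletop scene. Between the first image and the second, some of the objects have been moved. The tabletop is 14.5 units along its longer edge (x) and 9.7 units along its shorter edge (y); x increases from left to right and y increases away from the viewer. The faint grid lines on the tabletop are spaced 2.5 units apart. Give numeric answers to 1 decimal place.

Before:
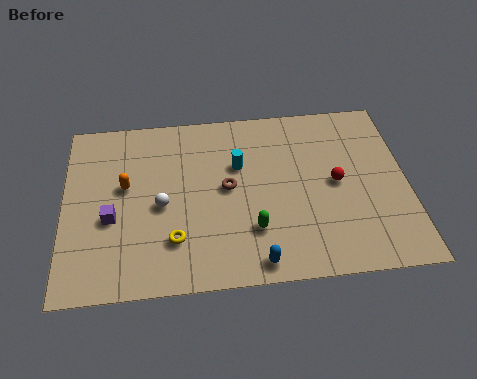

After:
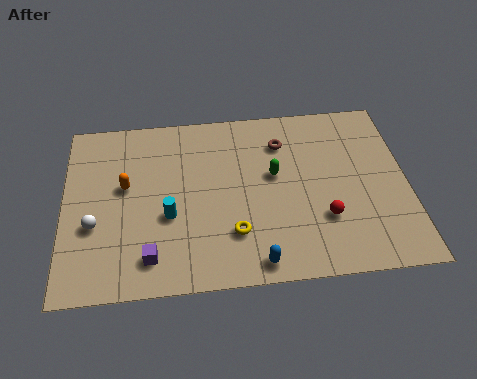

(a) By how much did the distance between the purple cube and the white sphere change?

+0.8

Before: roughly 2.2 units apart; after: 3.0. That's 0.8 units further apart.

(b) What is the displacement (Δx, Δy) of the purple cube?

(1.6, -2.2)

The purple cube started near (2.0, 3.9) and ended near (3.6, 1.7).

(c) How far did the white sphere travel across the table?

2.9

The white sphere was near (4.1, 4.4) before and (1.3, 3.6) after, so it travelled √(2.8² + 0.8²) ≈ 2.9 units.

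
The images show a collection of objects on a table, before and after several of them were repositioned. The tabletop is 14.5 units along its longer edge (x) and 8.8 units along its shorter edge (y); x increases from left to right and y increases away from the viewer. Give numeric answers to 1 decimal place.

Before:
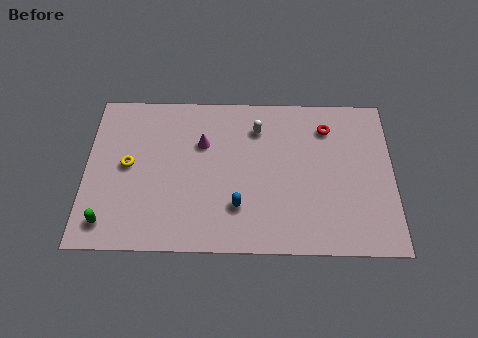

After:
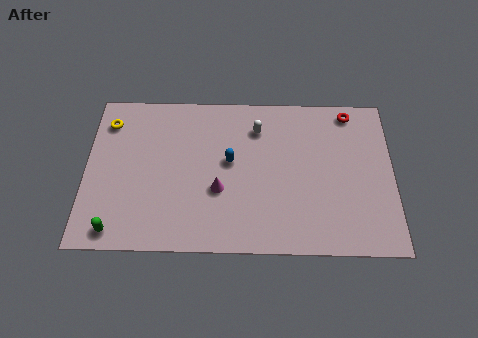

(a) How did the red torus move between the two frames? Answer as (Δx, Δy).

(1.1, 0.9)

From the two frames, the red torus sits at roughly (11.4, 6.9) before and (12.5, 7.8) after.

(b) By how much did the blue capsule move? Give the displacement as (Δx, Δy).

(-0.4, 2.5)

The blue capsule started near (7.2, 2.4) and ended near (6.8, 4.9).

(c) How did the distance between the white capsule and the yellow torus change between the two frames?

+0.6

Before: roughly 6.5 units apart; after: 7.1. That's 0.6 units further apart.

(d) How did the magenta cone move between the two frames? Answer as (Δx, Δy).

(0.8, -2.6)

From the two frames, the magenta cone sits at roughly (5.5, 5.9) before and (6.3, 3.3) after.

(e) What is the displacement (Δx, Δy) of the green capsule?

(0.4, -0.4)

The green capsule started near (1.1, 1.4) and ended near (1.5, 1.0).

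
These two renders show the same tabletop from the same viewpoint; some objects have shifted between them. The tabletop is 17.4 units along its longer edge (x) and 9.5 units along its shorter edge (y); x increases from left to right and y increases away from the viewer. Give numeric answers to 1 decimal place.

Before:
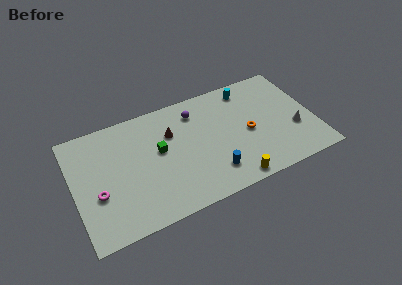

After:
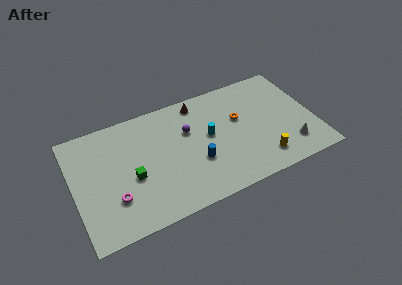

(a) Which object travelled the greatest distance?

the cyan cylinder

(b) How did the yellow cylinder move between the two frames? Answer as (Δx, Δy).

(2.3, 0.9)

The yellow cylinder was at about (11.0, 0.9) and moved to about (13.3, 1.8).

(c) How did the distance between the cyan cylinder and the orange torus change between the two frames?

-1.3

The distance was about 3.7 in the first image and 2.4 in the second, so they moved 1.3 units closer together.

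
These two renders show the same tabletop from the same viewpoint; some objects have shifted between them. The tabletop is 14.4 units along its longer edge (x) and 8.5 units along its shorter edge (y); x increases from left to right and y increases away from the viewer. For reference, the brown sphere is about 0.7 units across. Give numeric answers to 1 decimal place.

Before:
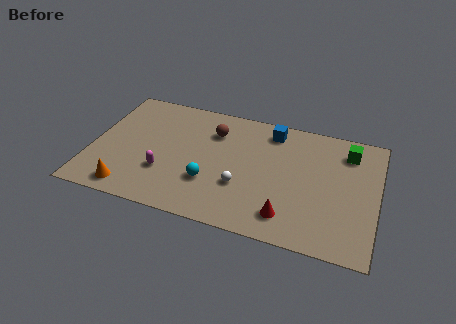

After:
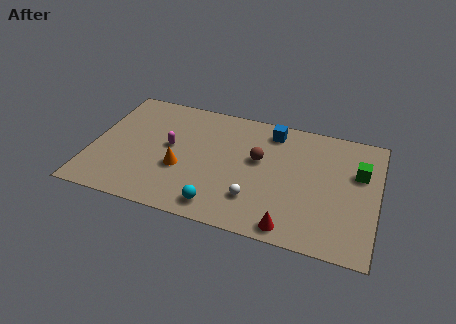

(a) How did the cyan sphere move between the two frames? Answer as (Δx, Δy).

(0.6, -1.5)

The cyan sphere started near (6.1, 2.7) and ended near (6.7, 1.2).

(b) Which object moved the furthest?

the orange cone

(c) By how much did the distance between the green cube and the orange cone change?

-2.9

The distance was about 12.0 in the first image and 9.1 in the second, so they moved 2.9 units closer together.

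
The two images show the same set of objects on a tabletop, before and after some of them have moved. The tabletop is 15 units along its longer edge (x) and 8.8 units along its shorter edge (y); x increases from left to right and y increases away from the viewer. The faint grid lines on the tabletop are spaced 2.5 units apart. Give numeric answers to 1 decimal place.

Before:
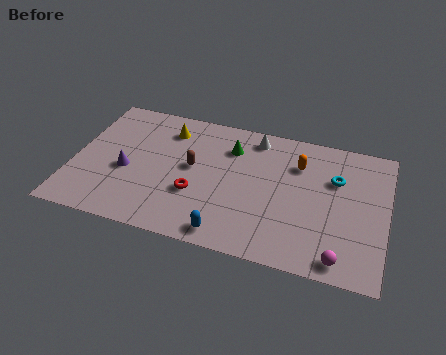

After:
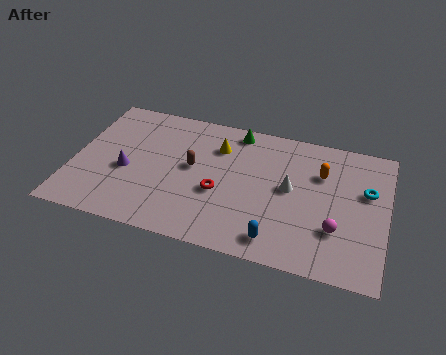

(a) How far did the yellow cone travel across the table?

2.5

The yellow cone moved from about (4.3, 7.0) to (6.8, 6.5), a distance of √(2.5² + 0.5²) ≈ 2.5.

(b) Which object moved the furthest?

the white cone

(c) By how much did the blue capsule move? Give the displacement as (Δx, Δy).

(2.3, 0.3)

The blue capsule was at about (7.7, 1.0) and moved to about (10.0, 1.3).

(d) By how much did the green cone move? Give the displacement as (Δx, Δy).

(0.2, 1.2)

The green cone started near (7.4, 6.6) and ended near (7.6, 7.8).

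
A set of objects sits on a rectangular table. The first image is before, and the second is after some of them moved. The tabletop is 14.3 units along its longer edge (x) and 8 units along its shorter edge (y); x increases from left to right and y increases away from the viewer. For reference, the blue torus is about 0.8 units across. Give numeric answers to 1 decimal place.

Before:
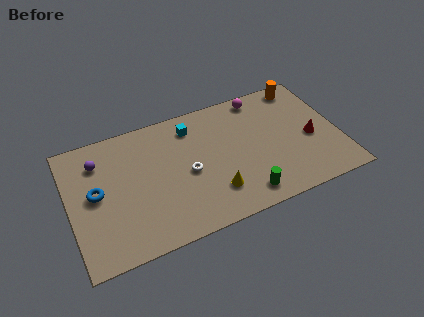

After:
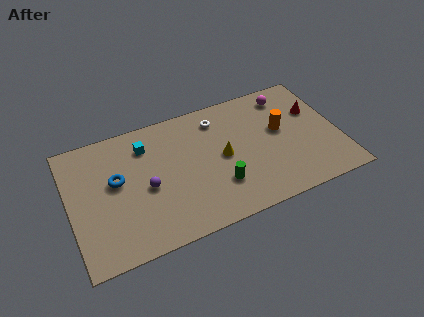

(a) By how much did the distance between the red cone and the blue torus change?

-0.7

Before: roughly 11.4 units apart; after: 10.7. That's 0.7 units closer together.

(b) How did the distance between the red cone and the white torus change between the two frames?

-1.3

The distance was about 6.6 in the first image and 5.3 in the second, so they moved 1.3 units closer together.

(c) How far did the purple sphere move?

3.4

The purple sphere moved from about (1.7, 6.1) to (4.0, 3.6), a distance of √(2.3² + 2.5²) ≈ 3.4.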